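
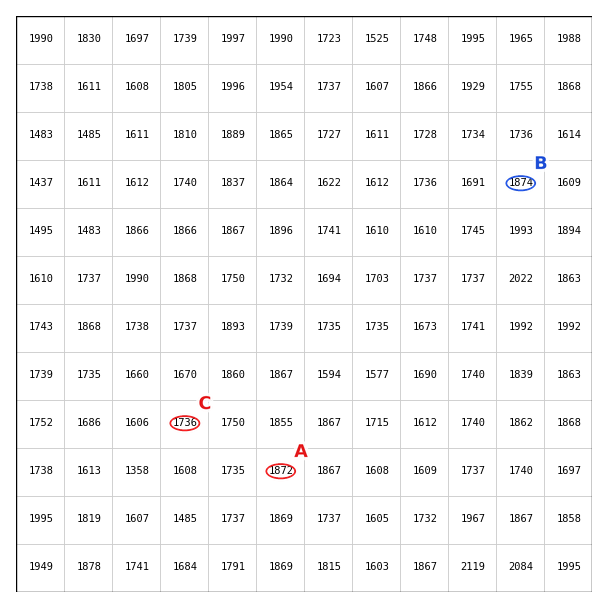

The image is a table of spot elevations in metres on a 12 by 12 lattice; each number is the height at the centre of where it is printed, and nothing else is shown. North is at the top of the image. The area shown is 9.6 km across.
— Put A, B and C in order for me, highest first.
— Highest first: B A C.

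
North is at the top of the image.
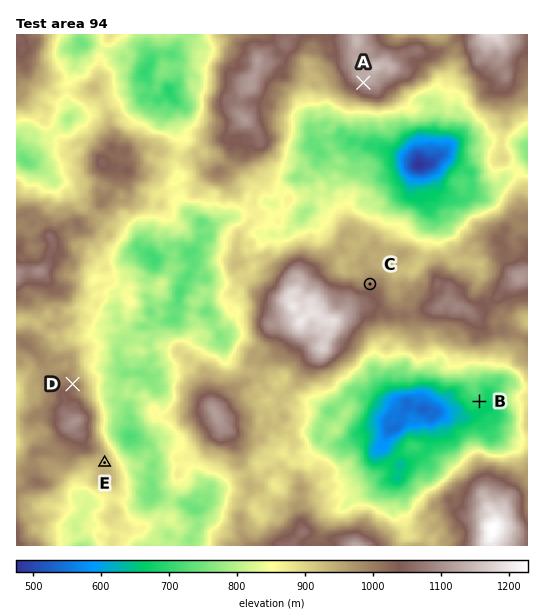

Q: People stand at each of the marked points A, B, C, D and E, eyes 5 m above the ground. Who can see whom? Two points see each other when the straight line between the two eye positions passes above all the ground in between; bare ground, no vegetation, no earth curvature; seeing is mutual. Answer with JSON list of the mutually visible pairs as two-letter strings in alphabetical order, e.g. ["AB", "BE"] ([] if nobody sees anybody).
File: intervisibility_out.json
["AC", "AD", "AE"]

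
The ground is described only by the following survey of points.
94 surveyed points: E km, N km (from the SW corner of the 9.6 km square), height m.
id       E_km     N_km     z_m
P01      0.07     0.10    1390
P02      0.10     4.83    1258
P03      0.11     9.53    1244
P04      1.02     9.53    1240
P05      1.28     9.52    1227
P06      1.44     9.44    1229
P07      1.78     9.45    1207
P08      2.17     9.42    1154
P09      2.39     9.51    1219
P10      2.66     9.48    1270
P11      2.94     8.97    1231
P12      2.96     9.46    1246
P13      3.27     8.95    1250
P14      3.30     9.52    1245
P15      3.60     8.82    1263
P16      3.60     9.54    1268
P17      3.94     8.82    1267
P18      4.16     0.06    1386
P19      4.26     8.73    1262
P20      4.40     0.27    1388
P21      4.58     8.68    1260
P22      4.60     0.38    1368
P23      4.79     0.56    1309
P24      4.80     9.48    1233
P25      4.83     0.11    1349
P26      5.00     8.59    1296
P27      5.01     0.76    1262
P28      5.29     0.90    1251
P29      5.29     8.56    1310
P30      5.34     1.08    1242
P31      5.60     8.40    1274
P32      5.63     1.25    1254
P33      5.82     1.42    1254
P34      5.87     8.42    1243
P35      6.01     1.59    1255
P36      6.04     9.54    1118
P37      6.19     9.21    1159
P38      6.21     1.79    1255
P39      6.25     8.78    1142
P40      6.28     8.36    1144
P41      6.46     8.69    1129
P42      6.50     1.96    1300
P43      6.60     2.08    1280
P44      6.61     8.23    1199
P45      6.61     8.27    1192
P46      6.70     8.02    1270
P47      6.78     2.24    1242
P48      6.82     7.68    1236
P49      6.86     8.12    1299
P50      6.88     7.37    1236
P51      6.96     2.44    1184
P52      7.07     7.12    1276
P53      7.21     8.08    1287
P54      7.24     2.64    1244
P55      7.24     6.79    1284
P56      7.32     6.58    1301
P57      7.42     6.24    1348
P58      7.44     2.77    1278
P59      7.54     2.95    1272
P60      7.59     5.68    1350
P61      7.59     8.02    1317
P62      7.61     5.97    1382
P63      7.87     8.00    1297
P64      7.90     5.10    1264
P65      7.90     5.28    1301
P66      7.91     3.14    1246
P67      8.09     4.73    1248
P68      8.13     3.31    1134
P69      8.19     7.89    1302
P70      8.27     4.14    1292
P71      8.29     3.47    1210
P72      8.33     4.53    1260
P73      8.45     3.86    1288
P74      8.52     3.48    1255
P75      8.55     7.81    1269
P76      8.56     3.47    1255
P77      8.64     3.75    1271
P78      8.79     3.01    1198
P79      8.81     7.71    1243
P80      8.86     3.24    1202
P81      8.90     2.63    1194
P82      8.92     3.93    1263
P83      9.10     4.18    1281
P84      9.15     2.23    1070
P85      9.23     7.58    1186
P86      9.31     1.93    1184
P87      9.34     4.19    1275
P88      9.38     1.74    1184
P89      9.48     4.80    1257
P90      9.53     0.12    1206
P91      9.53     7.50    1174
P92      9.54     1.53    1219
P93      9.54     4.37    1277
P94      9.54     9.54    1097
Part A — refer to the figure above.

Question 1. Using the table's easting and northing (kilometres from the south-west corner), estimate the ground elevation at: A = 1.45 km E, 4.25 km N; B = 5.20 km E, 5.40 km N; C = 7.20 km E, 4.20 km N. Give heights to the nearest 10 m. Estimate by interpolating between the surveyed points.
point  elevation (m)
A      1260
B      1310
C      1280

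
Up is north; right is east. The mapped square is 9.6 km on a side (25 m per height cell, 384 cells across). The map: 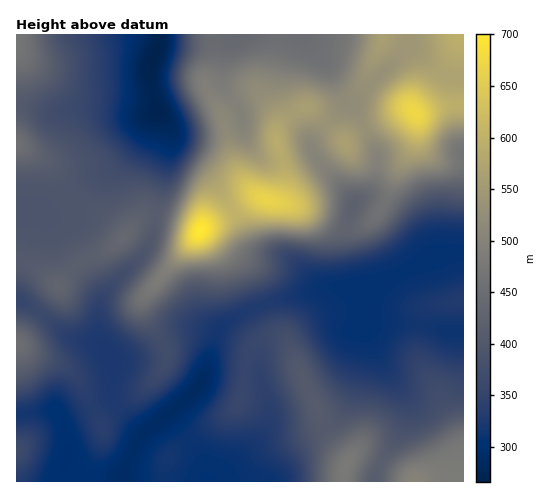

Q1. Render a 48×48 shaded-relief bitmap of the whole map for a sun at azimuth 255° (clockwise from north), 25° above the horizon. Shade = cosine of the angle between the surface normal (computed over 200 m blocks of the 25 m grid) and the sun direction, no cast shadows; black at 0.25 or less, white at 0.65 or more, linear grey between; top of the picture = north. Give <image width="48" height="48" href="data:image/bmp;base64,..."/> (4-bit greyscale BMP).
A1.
<image width="48" height="48" href="data:image/bmp;base64,Qk32BAAAAAAAAHYAAAAoAAAAMAAAADAAAAABAAQAAAAAAIAEAAATCwAAEwsAABAAAAAAAAAAAAAAABEREQAiIiIAMzMzAERERABVVVUAZmZmAHd3dwCIiIgAmZmZAKqqqgC7u7sAzMzMAN3d3QDu7u4A////AFVWZ3ZmZ3h3ZmZnd3d3ibzLhTR6uXVWZlVFZndmZniHZmZnd3d3ibzLljNpqXZmZlRFZnd2VniHZmZ3d3d4iau6l0NGiHZmZkQ0VniGVWeHdmZ3d3eImaqph1M0Z3d3d1REVomGVGd3d3d3d3eImZmIiGQzVneId1VEV4mGRFZ3d3eId3d4mpl3d3UzVmeIh2ZVZ4h2VVZmd3iIh2Z3mqh2ZmVEVWd4d2ZmeIh2ZmZWZ3iJh2ZnmqhlVWVUVWd3dmZWeIdmZ3ZVVniJl2VomphkRVVVVnh3ZmVWeIZmd4dlVWeJmGZompdURVVVZ4h2ZmVFeHZWd4h1RFaJqGZ5qYUzRVVWeIh2ZmVFZ2VWd4iHQ0V5qXZ5qXQzRVVmeIdmVmVEVVVWd4iXUzV5qXZ5mGMjRWZniIdlVVUzNEVmd4mYUzV4mXd5l1IjVmZniHZVVkMiNFZneJmXVEVomYd4hkI0VmZ3d3ZVZjISRWZniZmGVEVniId4dTNFZmZ3d2ZmZjIjZmZomqhlRFVmeId3ZTNGZmZ3d3ZmdzRGh2Vou6dURVZmd3d3ZERWZmZ3d3d3d1aJl0RpvKdDRWZ3Znd2ZVVmZmZ3d3d3d4mqhTRovLhTRGd3ZmZmZmZmZmZ3d3d3d5qpdTRXm7l0NGeHdmZmVWZmZmZ3d3d3d5mYZUVWeauWRGiIdmZVRVZmd3d3d2Zndoh3ZmZmZ5q5dmiHdmVDNFZ3d3d3ZmZmZndmZ3d2Znm8uYd2VVQyNWeHd2ZmZmZmZmZmd3d3ZVet/rdDI0MzV4mYd2ZmZmZmZmZmd3d4dlWd/9gxEkRFeZmHd2ZVVWZnd2Zmd3d4h1V8//kwAkVnmZdVZ3ZTNFZnd2Zmd3d4h2Vr//kxFGeImXQiRohjI0Z3d2Znd3d3d2Zp7+kxNomZh1IAFYl0I0V3iGZ3d3dnd3Zoz+lDWKqXZTAABHmGQ0VniHd3d2ZmZ3ZWrupliql1RCAAFHmYVEVniHd3dmZmZmZVneuHmpZEQxAANniZdUVnh3d3ZmZmZmVFjOyYmXRFVBATaIeJhlZ3dnd2ZVZmVVREe+2pl1NXYxE3mXV5l2d1VWZlVVZlVERFet3KhkWIYhNpqFRpqXZTNFVEVVVUQ0RVad7bhVepUSWap0NpupYxNEM0VVVEM0VVad/shWm4QTaahjR6u5UhNTM0VVVENEVmed/8dXq4Q0eIdUaby5URRjNFZlVEREVmi//7ZXqoVWd2ZWi8y5USVlRVZlVUREVnnf/ZZoqXZnZVVnnMynQiVlVVZmVUREVov/+3Z4mHd3VEVnm8uVMjVmZlVVVUREVp3/2GaIh2Z2VEZ3irqEIkVmZlVVVUREV67/p2eIdmZlRFeIeJl1M1ZmZVREVVREV679lmeHZVVVRGiZd3iGVWZmVERERUREV63slmZ3ZVVVVniqh3eHZ3d1UzNEREREVpzcp2Z3ZlVWZ3iql2d3eIh1QzNEREVEVYvtqGZnd2Zmd3iaqGZniZh0MiNFVFVVVXvuuGZnd3Zmd3iauXVniZhw=="/>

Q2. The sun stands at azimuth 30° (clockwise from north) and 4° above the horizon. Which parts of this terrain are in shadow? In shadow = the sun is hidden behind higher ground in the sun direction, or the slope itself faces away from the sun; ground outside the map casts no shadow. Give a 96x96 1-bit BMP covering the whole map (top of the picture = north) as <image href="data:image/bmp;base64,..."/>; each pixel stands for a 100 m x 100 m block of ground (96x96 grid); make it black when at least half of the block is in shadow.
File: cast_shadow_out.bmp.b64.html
<image width="96" height="96" href="data:image/bmp;base64,Qk2+BAAAAAAAAD4AAAAoAAAAYAAAAGAAAAABAAEAAAAAAIAEAAATCwAAEwsAAAIAAAAAAAAA////AAAAAAAAAAAAAAAAf+ABgAAAAAAAAAAA/+AAAAAAAAAAAAAA/8AAAAAAAAAAAAAA/4AAAAAAOAAAAAAA/4AAAAAAPAAAAAAAfwAAAAAAPgAAAAAAfwAAAAAAHgAAAAAAPgAAAAAAHwAAAAAAHAAAAAAAH4AAAAAAAAAAAAAAD4AAAAAAAAAAAAAAD8AAAAAAAAAAAAAAD+AAAAAA4AAAAAAAB/AGAAAA8AAAAAAAB/gPwAAB+AAAAACAA/wH8AAB+AAAAADAAf4H/AAB+AAAAADg8f8H/gAB+AAAAADh+f+D/wAB+AAAAADh8P+D/4AB8AAAAADj8P/B/8AB8AAAAADB8H/h/+AB4AAAAACB4H/h//AAwAAAAACAAH/x//AAAAAAAACAAH////gAAAAAAACAAH////gAAAAAAACAAH////wAAAAAAAAAAH////4AAAAAAAAAAH////4AAAAAAAAAAH////8AAAAAAAAAAH////+AAAAAAAAAAD/////AAAAAAAAB4D/////gAAAAAAAD8D/////wAAAAAAAH8D/////4AAAAAAAf8B/////8AwAAAAA/8B/////+D8AAAAB/4B//////n+AAAAD/4A////////gAAAD/wAA///////4AAAD/gAAf//////8AAAD+AAAf///////AAAD8AAAP///////wAADwAAAP///////4AABAABAP///////+AAAAABwP////////AAAAAA4P////////wAAAAA8H////////8AAAAAcH/////////AAAAAAH/////////wAAAAAD/////////8AAAAAD//////////AAAAAD/wf///////gAAAAB/AP///////wAAAAB+AP//8////4AAAAA8AP//4////8AAAAAcAP//w////8AAAAAIAP/+A////8AAAAAAAP/wA////8AAAAAAAP8AA////8AAAAAAAPwAA////8AAAAAAAPAAA////8AAAAAAAEAAB////8AAAAAAAAAAD////8AAAAA4AAAAD////8AAAAB8AAAAH/////AAAAD+AAAAH////3AAAAH/AAAAH///+DAAAAP/gAAAP///4CAAAAP/wAOAP8//wAAAAAP/4AOAP4//xgAAAAf/8AOAPw//x4AAAAf/8AeAPg//x8AAAAP/+AMAeA//x8AAAAP/+AAA4Af/x8AAAAP//AAB4Af/x8AAAAP/+AABwAf/g8AAAAP/+AAAgAf/A8AAAAP/+AAAAAP+AcAAAAP/8AAAAAP4AAAAAAP/8AAAAAHgAAAAAAH/4AAAAAAAAAAAAAH/4AAAAAAAAAAAAAH/wAAAAAAAAAAAAAD/gAAAAAAAAAAAAAD/gAAAAAAAAAAAAAD/AAAAAAAAAAAAAAB+AAAAAAAAAAAAAAB8AAAAAAAAAAAAAAB4AAAAAAAAAAAAAAB8AAAAAAAAAAAAAAA+AAAAAAAAAAAAAAA/AAAAAAAAAAAAAAA/gAAAAAAAAAAAAAA/gAAAAAgAAAAAAAAfgAAAABwAAA="/>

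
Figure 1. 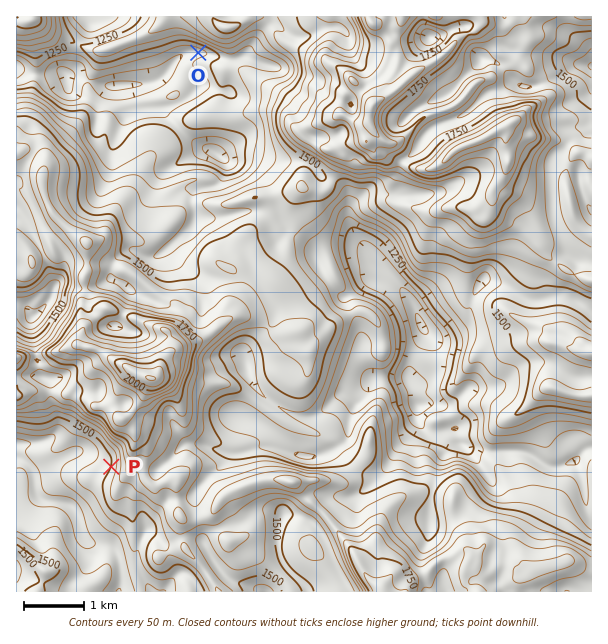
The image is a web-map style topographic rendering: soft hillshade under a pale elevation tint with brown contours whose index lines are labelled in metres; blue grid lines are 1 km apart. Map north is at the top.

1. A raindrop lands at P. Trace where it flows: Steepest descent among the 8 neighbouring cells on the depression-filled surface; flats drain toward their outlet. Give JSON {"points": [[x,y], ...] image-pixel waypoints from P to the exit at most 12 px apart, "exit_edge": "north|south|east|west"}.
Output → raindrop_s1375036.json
{"points": [[111, 467], [99, 461], [87, 453], [75, 452], [63, 458], [51, 467], [39, 471], [29, 465], [17, 458]], "exit_edge": "west"}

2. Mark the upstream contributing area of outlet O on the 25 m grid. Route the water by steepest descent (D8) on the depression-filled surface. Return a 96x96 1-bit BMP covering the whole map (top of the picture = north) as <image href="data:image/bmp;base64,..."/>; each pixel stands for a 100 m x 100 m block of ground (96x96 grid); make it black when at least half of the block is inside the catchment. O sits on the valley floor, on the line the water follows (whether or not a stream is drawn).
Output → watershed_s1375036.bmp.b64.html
<image width="96" height="96" href="data:image/bmp;base64,Qk2+BAAAAAAAAD4AAAAoAAAAYAAAAGAAAAABAAEAAAAAAIAEAAATCwAAEwsAAAIAAAAAAAAA////AAAAAAAAAAAAAAAAAAAAAAAAAAAAAAAAAAAAAAAAAAAAAAAAAAAAAAAAAAAAAAAAAAAAAAAAAAAAAAAAAAAAAAAAAAAAAAAAAAAAAAAAAAAAAAAAAAAAAAAAAAAAAAAAAAAAAAAAAAAAAAAAAAAAAAAAAAAAAAAAAAAAAAAAAAAAAAAAAAAAAAAAAAAAAAAAAAAAAAAAAAAAAAAAAAAAAAAAAAAAAAAAAAAAAAAAAAAAAAAAAAAAAAAAAAAAAAAAAAAAAAAAAAAAAAAAAAAAAAAAAAAAAAAAAAAAAAAAAAAAAAAAAAAAAAAAAAAAAAAAAAAAAAAAAAAAAAAAAAAAAAAAAAAAAAAAAAAAAAAAAAAAAAAAAAAAAAAAAAAAAAAAAAAAAAAAAAAAAAAAAAAAAAAAAAAAAAAAAAAAAAAAAAAAAAAAAAAAAAAAAAAAAAAAAAAAAAAAAAAAAAAAAAAAAAAAAAAAAAAAAAAAAAAAAAAAAAAAAAAAAAAAAAAAAAAAAAAAAAAAAAAAAAAAAAAAAAAAAAAAAAAAAAAAAAAAAAAAAAAAAAAAAAAAAAAAAAAAAAAAAAAAAAAAAAAAAAAAAAAAAAAAAAAAAAAAAAAAAAAAAAAAAAAAAAAAAAAAAAAAAAAAAAAAAAAAAAAAAAAAAAAAAAAAAAAAAAAAAAAAAAAAAAAAAAAAAAAAAAAAAAAAAAAAAAAAAAAAAAAAAAAAAAAAAAAAAAAAAAAAAAAAAAAAAAAAAAAAAAAAAAAAAAAAAAAAAAAAAAAAAAAAAAAAAAAAAAAAAAAAAAAAAAAAAAAAAAAAAAAAAAAAAAAAAAAAAAAAAAAAAAAAAAAAAAAAAAAAAAAAAAAAAAAAAAAAAAAAAAAAAAAAAAAAAAAAAAAAAAAAAAAAAAAAAAAAAAAAAAAAAAAAAAAAAAAAAAAAAAAAAAAAAAAAAAAAAAAAAAAAAAAAAAAAAAAAAAAAAAAAAAAAAAAAAAAAAAAAAAAAAAAAAAAAAAAAAAAAAAAAAAAAAAAAAAAAAAAAAAAAAAAAAAAAAAAAAAAAAAAAAAAAAAAAAAAAAAAAAAAAAAAAAAAAAAAAAAAAAAAAAAAAAAAAAAAAAAAAAAAAAAAAAAAAAAAAAAAAAAAAAAAAAAAAAAAAAAAAAAAAAAAAAAAAAAAAAAAAAAAAAAAAAAAAAAAAAAAAAAAAAAAAAAAAAAAAAAAAAAAAAAAAAAAAAAAAAAAAAAAAAAAAAAAAAAAAAAAAAAAAAADg4AAAAAAAAAAAAAH/4AAAAAAAAAAAAAP/4AAAAAAAAAAAAAf/8AAAAAAAAAAAAA///AAAAAAAAAAAAB///gAAAAAAAAAAAH///gAAAAAAAAAAAf///gAAAAAAAAAAA////gAAAAAAAAAAf////wAAAAAAAAAB/////wAAAAAAAAAB/////gAAAAAAAAAB/////gAAAAAAAAAA/////AAAAAAAAAAAf////AAAAAAAAAAAP///+AAAAAAAAAAAB///8AAAAAAAAAAAA///4AAAAAA="/>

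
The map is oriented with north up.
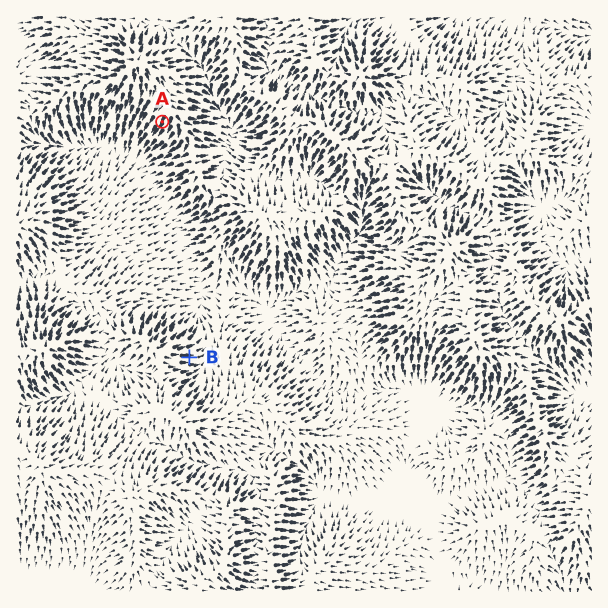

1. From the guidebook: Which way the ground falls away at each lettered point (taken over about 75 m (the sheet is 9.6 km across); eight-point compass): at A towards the SW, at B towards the E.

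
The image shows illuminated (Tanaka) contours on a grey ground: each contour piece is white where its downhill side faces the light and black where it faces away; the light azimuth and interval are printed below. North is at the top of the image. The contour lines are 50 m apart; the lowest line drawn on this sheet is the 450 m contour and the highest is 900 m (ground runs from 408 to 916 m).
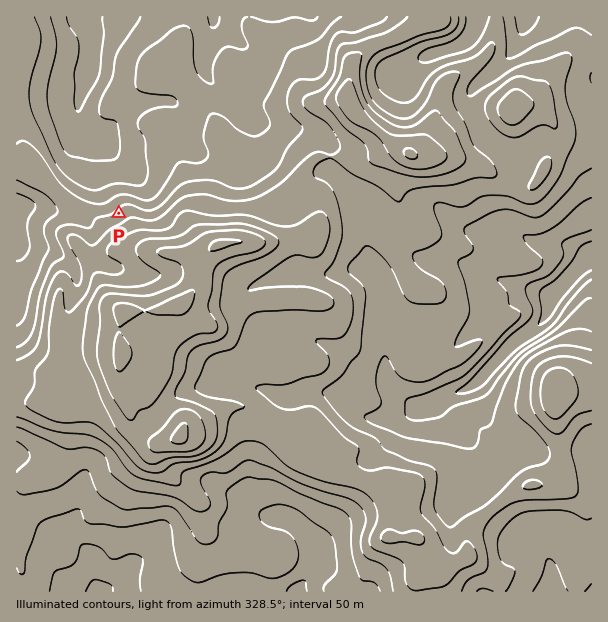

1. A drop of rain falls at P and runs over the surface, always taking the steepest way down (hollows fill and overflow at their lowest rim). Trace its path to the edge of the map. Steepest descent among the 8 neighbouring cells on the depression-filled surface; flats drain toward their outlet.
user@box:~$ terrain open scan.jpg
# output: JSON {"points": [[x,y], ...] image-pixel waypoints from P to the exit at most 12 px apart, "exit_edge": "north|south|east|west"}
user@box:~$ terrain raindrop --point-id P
{"points": [[119, 213], [107, 201], [101, 189], [101, 177], [101, 165], [101, 153], [98, 141], [86, 129], [78, 117], [78, 105], [83, 93], [87, 81], [89, 69], [90, 57], [92, 45], [90, 33], [84, 21], [84, 17]], "exit_edge": "north"}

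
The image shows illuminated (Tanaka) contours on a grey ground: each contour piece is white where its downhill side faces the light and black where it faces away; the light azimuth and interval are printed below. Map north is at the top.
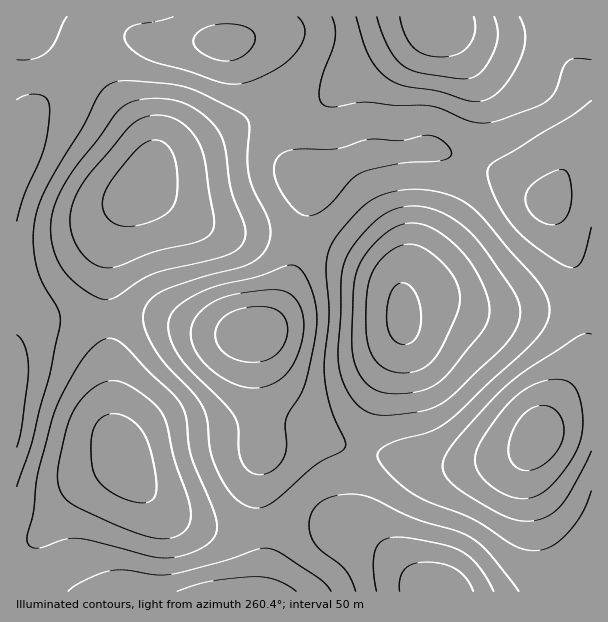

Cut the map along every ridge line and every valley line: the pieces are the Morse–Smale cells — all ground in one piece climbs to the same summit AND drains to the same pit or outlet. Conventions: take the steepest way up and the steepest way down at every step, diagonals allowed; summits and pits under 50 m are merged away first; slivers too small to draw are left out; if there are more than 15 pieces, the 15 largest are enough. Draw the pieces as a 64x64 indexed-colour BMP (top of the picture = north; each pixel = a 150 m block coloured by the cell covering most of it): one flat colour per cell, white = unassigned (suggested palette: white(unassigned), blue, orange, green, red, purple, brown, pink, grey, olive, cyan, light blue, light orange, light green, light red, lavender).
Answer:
<image width="64" height="64" href="data:image/bmp;base64,Qk12CAAAAAAAAHYAAAAoAAAAQAAAAEAAAAABAAQAAAAAAAAIAAATCwAAEwsAABAAAAAAAAAA////ALR3HwAOf/8ALKAsACgn1gC9Z5QAS1aMAMJ34wB/f38AIr28AM++FwDox64AeLv/AIrfmACWmP8A1bDFAAAIiIiIiIiIiIiIiIiP////////////MzMzMzMzAAAACIiIiIiIiIiIiIiIiI///////////zMzMzMzMzMzAAAIiIiIiIiIiIiIiIiIiP/////////zMzMzMzMzMzMzAAiIiIiIiIiIiIiIiIiI/////////zMzMzMzMzMzMzMzAIiIiIiIiIiIiIiIiIj////////zMzMzMzMzMzMzMzOgiIiIiIiIiIiIiIiIiP///////zMzMzMzMzMzMzMzM6qoiIiIiIiIiIiIiIiI///////jMzMzMzMzMzMzMzMzqqqIiIiIiIiIiFVVVV7u7u7u7jMzMzMzMzMzMzMzMzOqqoiIiIiIiIVVVVVVXu7u7u7uMzMzMzMzMzMzMzMzM6qqqIiIiIiIVVVVVVVe7u7u7u4zMzMzMzMzMzMzMzMzqqqqiIiIiIVVVVVVVV7u7u7u7jMzMzMzMzMzMzMzMzOqqqqoiIiIVVVVVVVVXu7u7u7uMzMzMzMzMzMzMzMzM6qqqqqIiIVVVVVVVVVe7u7u7u4zMzMzMzMzMzMzMzMzqqqqqqqIhVVVVVVVVV7u7u7u7jMzMzMzMzMzMzMzMzOqqqqqqqpVVVVVVVVVXu7u7u7uMzMzRERERDMzMzMzM6qqqqqqqlVVVVVVVVVe7u7u7u40REREREREREQzMzMzqqqqqqqqVVVVVVVVVVXu7u7ud3REREREREREREMzMzOqqqqqqqVVVVVVVVVVV3fud3d3dERERERERERERDMzM6qqqqqqpVVVVVVVVVVXd3d3d3d0REREREREREREQzMzqqqqqqqlVVVVVVVVVVd3d3d3d3dEREREREREREREMzOqqqqqqqVVVVVVVVVVV3d3d3d3d0REREREREREREREQ6qqqqqqpVVVVVVVVVVXd3d3d3d3REREREREREREREREqqqqqqqlVVVVVVVVVVd3d3d3d3dERERERERERERERESqqqqqqqVVVVVVVVVVV3d3d3d3d3RERERERERERERERKqqqqqqpVVVVVVVVVVXd3d3d3d3dEREREREREREREREqqqqqqpVVVVVVVVVVVd3d3d3d3d3RERERERERERERESqqqqqqlVVVVVVVVVVV3d3d3d3d3dERERERERERERERKqqqqqqVVVVVVVVVVVXd3d3d3d3d3REREREREREREREqqqqqqpVVVVVVVVVVVd3d3d3d3d3dERERERERERERERqqqqqqlVVVVVVmZmZmXd3d3d3d3d0RERERERERERERGZmZmZmVVVZmZmZmZmZd3d3d3d3d3REREREREREREREZmZmZmaZmZmZmZmZmZmXd3d3d3d3cURERBERERRERERmZmZmZpmZmZmZmZmZmZl3d3d3d3dxERERERERERERFGZmZmZmmZmZmZmZmZmZmXd3d3d3d3ERERERERERERERZmZmZmaZmZmZmZmZmZmZd3d3d3d3ERERERERERERERFmZmZmZpmZmZmZmZmZmZmXd3d3dxEREREREREREREREWZmZmZmmZmZmZmZmZmZmZd3d3cRERERERERERERERERZmZmZmaZmZmZmZmZmZmZl3d3ERERERERERERERERERFmZmZmZpmZmZmZmZmZmZmXdxEREREREREREREREREREWZmZmZmaZmZmZmZmZmZnMwRERERERERERERERERERERZmZmZmZpmZmZmZnMzMzMzBERERERERERERERERERERFmZmZmZmmZmZmczMzMzMzMEREREREREREREREREREREWZmZmZmZpmZmczMzMzMzMwRERERERERERERERERERERZmZmZmZmaZnMzMzMzMzMzBERERERERERERERERERERFmZmZmZmZpnMzMzMzMzMzMEREREREREREREREREiIREWZmZmZmZmbMzMzMzMzMzMzBEREREREREREREREiIhERZmZmZmZmZmzMzMzMzMzMzCIRERERERERERERIiIiIRFmZmZmZmZma8zMzMzMzMzCIiIRERERERERESIiIiIhEWZmZmZmZmZru8zMzMzMzCIiIiIhERERERIiIiIiIiIhZmZmZmZmZmu7u8zMzMzMIiIiIiIiIiIiIiIiIiIiIiJmZmZmZmZmu7u7u8zMzMwiIiIiIiIiIiIiIiIiIiIiIgZmZmZmZma7u7u7u8zMzCIiIiIiIiIiIiIiIiIiIiIiBmZmZmZma7u7u7u7u8zMIiIiIiIiIiIiIiIiIiIiIiIAZmZmZma7u7u7u7u7u7siIiIiIiIiIiIiIiIiIiIiIgAGZmZma7u7u7u7u7u7vd3dIiIiIiIiIiIiIiIiIiIiAABmZmZru7u7u7u7u7u93d3SIiIiIiIiIiIiIiIiIiIAAAZmZru7u7u7u7u7u73d3d0iIiIiIiIiIiIiIiIiIgAAAGZru7u7u7u7u7u73d3d3dIiIiIiIiIiIiIiIiIiAAAABru7u7u7u7u7u7vd3d3d3dIiIiIiIiIiIiIiIiIAAAAAu7u7u7u7u7u7vd3d3d3d3SIiIiIiIiIiIiIiIgAAAAALu7u7u7u7u7vd3d3d3d3d3SIiIiIiIiIiIiIiAAAAAAAAsAAAAAAA3d3d3d3d3d3d3SIiIiIiIiIiIiIAAAAAAAAAAAAAAADd3d3d3d3d3d3d0iIiAAAAAiIiIgAAAAAAAAAAAAAAAN3d3d3d3d3d3d3d0AAAAAAAAAAA"/>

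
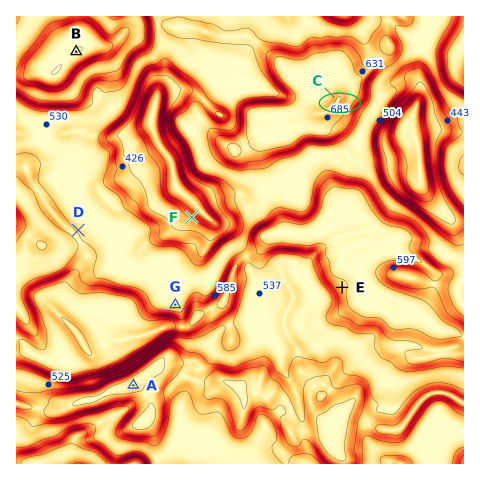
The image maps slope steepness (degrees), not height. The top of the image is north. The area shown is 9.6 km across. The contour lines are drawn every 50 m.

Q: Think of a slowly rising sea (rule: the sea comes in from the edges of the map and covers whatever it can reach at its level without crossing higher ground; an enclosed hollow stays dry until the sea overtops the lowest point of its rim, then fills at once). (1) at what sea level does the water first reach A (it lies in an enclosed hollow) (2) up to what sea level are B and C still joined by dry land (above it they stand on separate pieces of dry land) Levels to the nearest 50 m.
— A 450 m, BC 550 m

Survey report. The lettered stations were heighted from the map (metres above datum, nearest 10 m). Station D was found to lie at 540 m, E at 640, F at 340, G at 530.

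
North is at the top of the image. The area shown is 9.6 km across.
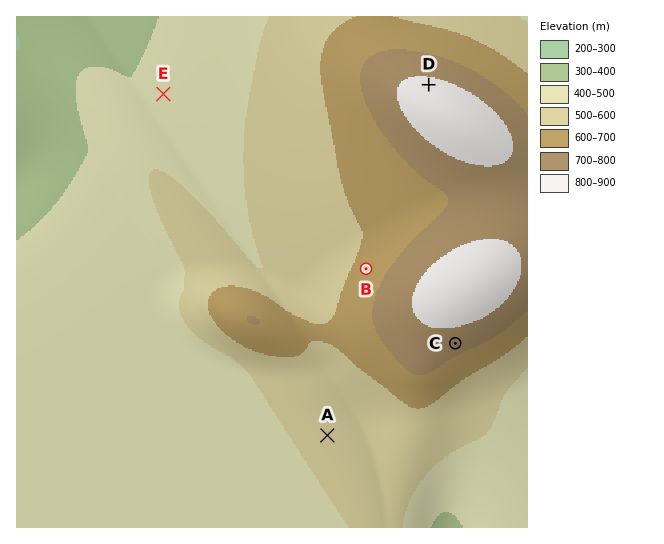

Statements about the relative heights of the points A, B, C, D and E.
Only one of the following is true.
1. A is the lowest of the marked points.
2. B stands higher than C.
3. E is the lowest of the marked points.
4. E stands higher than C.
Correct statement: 3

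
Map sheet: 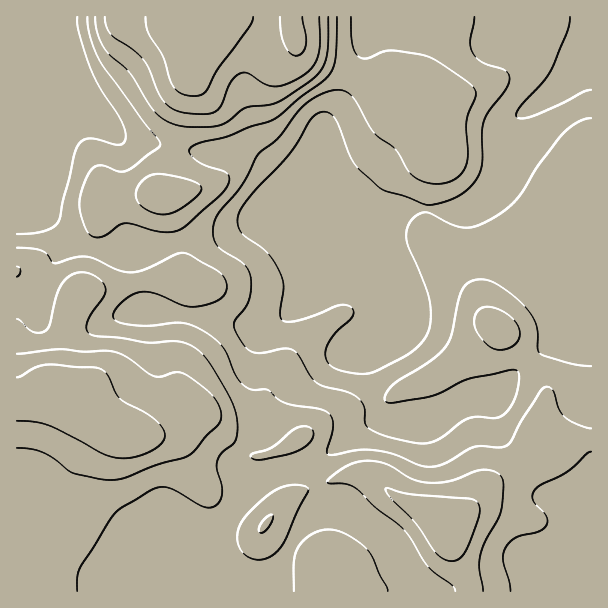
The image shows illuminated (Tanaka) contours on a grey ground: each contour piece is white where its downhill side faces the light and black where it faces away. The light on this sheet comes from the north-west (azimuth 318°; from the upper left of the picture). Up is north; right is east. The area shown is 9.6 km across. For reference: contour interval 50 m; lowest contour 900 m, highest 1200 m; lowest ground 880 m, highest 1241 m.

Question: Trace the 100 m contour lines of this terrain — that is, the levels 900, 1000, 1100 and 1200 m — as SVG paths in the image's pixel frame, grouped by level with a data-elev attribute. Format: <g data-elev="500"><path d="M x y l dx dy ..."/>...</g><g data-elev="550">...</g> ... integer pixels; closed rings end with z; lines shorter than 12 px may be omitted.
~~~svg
<g data-elev="900"><path d="M591 90l-7 2-23 12-28 12-12 2-5-2 4-9 22-24 9-12 16-39 3-15"/></g><g data-elev="1000"><path d="M591 366l-21-3-29-9-3-4 0-17-2-9-4-9-9-10-14-13-17-10-10-3-11 2-6 4-4 8-9 41-6 13-15 14-38 23-7 9-1 8 2 1 6 1 36-6 12-5 27-13 45-9 5 1 1 4-3 20-6 12-9 9-7 2-15-1-9 1-9 4-23 17-9 4-9 0-32-6-20-9-3-6-1-15-5-8-11-7-24-5-7-4-7-8-11-19-6-6-9-1-20 4-9 0-7-4-6-7-6-10-2-8 1-4 10-12 4-8 2-12 0-12-3-6-4-6-21-13-6-6-4-11 1-12 5-10 23-27 16-30 20-17 19-25 11-11 12-7 12-4 9-1 7 3 8 8 18 31 21 17 15 24 12 8 13 3 14-2 10-6 7-11 2-12-2-30 3-10 7-17 0-4-3-5-33-24-17-8-33-5-7 2-15 6-8 0-4-5-3-7-2-29"/><path d="M77 17l2 15 11 34 10 21 22 35 3 10 0 8-2 3-4 2-26-6-6 0-6 2-6 12-15 64-3 6-6 5-9 4-25 2"/></g><g data-elev="1100"><path d="M77 591l0-15 3-9 31-49 11-11 30-17 10-3 12 3 30 17 8 0 6-3 3-6 1-7-5-21 0-8 4-9 12-9 3-4 2-12-2-14-6-16-18-32-9-12-11-8-15-5-30 2-27-5-24-2-7-3-3-4 2-8 4-9 11-15 3-7-4-8-10-8-8-2-7 1-6 2-7 6-7 12-7 31-5 7-6 2-6-1-16-13"/><path d="M388 591l-16-34-6-9-20-14-8-3-9-2-9 2-8 3-8 6-6 8-4 13 0 30"/><path d="M483 591l-4-22 1-14 6-15 13-22 3-12 1-23-1-6-4-3-7-4-9 0-33 11-23 2-15-4-25-15-20-3-18 4-20 15 0 3 17 1 9 3 23 22 22 16 11 12 18 29 24 19 3 6"/><path d="M258 560l12-3 11-11 18-38 9-16 0-4-14-3-16 4-17 12-18 18-5 12 0 14 8 10z"/><path d="M254 459l11 0 22-4 12-5 12-9 2-6 0-4-3-3-4-2-10 2-24 19-21 8 0 3z"/><path d="M17 277l3-3 1-4-2-3-2-1"/><path d="M155 213l12 1 13-5 18-14 3-4 0-5-10-6-23-5-12-1-9 3-9 9-2 11 5 9z"/><path d="M95 17l2 16 7 14 6 8 19 17 26 40 8 7 10 5 10 2 14 1 22-2 8-3 19-15 30-4 38-25 8-9 4-12 2-15 0-25"/></g><g data-elev="1200"><path d="M17 421l18 1 13 3 54 28 17 5 15-1 15-5 12-8 4-7-2-8-8-10-36-21-11-23-7-6-8-2-46-2-12 3-14 8-4 1"/><path d="M145 17l3 15 15 24 10 30 8 7 13 3 7-1 6-5 12-22 31-42 3-9"/><path d="M280 17l1 15 3 11 6 10 6 3 6-3 4-9-4-27"/></g>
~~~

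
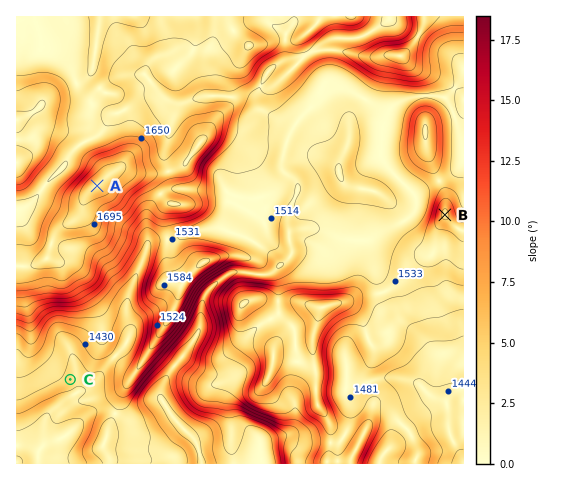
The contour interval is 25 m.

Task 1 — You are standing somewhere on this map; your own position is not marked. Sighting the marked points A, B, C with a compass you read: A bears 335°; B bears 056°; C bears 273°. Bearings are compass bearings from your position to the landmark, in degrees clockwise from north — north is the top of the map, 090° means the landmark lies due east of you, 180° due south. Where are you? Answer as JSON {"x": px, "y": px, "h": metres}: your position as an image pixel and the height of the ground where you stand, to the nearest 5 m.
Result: {"x": 191, "y": 386, "h": 1435}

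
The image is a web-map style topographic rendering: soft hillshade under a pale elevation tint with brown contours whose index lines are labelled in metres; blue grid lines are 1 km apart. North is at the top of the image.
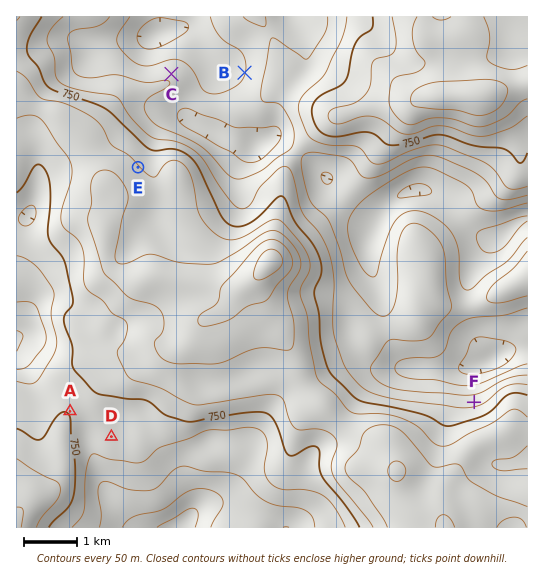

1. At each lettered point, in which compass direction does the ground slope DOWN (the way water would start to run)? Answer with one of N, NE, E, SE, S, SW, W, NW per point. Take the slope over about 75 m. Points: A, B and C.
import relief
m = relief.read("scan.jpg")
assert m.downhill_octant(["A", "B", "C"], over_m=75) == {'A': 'NE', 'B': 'W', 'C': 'N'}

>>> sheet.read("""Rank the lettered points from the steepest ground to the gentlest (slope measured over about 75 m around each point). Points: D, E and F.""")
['F', 'E', 'D']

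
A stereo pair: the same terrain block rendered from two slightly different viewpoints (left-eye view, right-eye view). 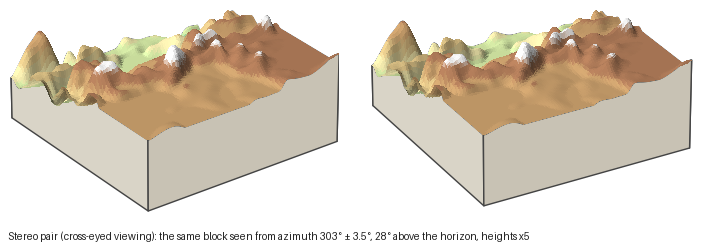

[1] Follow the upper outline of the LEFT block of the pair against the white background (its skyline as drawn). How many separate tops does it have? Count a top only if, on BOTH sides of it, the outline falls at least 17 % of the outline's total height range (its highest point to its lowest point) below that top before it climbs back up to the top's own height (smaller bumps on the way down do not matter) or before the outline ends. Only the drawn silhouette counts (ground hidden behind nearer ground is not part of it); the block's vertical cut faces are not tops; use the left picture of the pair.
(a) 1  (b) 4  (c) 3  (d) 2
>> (d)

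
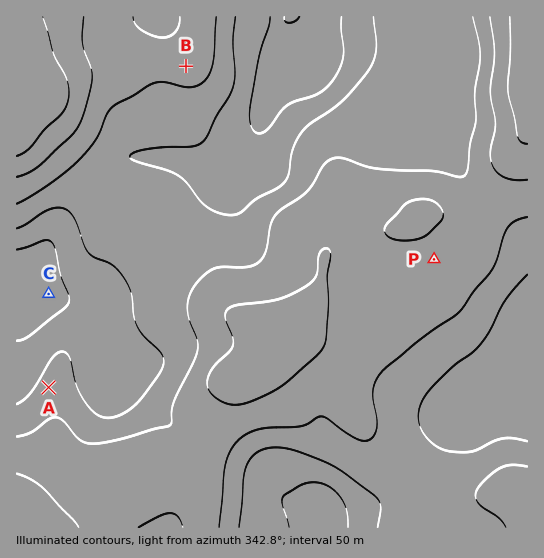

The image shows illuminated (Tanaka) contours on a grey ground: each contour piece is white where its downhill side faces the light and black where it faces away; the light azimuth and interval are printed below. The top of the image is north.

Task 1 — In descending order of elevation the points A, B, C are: B A C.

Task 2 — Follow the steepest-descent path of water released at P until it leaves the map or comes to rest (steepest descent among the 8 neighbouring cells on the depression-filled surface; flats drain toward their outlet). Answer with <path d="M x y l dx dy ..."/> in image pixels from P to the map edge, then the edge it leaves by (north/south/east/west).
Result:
<path d="M434 259l68 68 25 0"/>
exit: east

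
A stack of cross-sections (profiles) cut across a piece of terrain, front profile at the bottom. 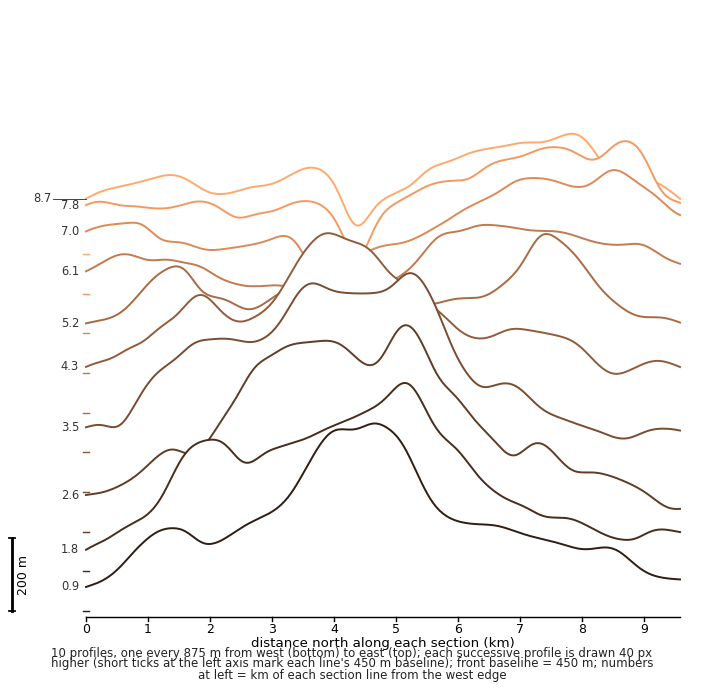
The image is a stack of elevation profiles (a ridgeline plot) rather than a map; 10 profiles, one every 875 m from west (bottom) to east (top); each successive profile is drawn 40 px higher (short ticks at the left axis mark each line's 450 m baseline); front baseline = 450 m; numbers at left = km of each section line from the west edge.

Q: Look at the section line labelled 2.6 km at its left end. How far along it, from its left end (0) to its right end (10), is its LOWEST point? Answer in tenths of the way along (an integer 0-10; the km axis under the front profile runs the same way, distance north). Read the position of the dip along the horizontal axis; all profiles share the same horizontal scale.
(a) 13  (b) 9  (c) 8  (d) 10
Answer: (d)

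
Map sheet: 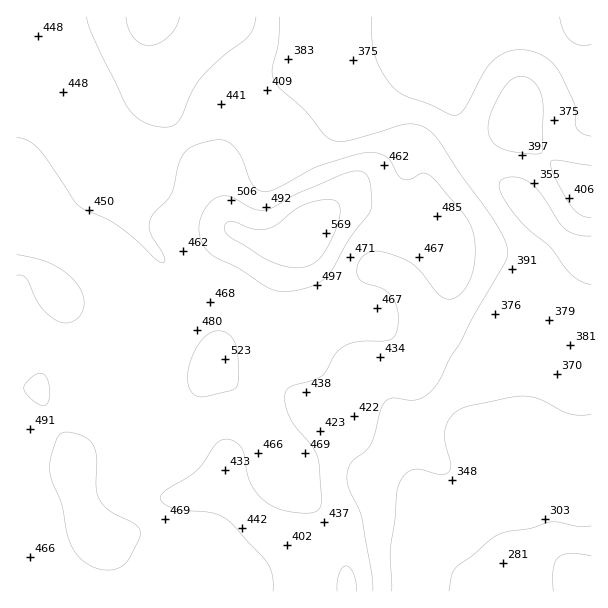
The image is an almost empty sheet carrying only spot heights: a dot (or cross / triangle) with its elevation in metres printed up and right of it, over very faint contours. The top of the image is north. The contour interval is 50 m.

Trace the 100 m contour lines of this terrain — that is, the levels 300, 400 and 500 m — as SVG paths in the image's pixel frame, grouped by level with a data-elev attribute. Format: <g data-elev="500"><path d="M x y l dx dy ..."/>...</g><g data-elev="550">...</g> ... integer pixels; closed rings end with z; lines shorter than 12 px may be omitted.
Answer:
<g data-elev="300"><path d="M449 591l3-16 4-8 42-32 11-4 22-3 20-6 7 0 21 5 12-1"/><path d="M591 556l-21-3-7 2-5 3-3 4-2 7 0 22"/></g><g data-elev="400"><path d="M373 591l-1-18-10-55-15-35 0-9 2-7 4-6 12-9 6-8 10-34 5-9 7-3 17 2 9-1 9-5 8-8 38-71 31-52 3-8-1-6-4-13-12-20-30-42-23-34-12-12-10-4-12 0-47 14-15 3-10-1-8-5-18-23-26-23-7-11-1-9 6-25 2-27"/><path d="M591 165l-36-5-3 1-2 3 6 16 16 27 9 8 10 2"/><path d="M524 153l13 1 5-2 1-45-2-12-5-11-7-6-8-2-10 4-9 10-11 23-3 16 2 9 7 8 10 4z"/></g><g data-elev="500"><path d="M98 569l15 1 12-6 4-6 10-18 1-9-6-7-25-14-9-10-4-14 0-31-4-12-5-5-7-3-9-3-8 0-6 6-5 15-2 14 1 10 11 27 5 29 5 15 11 13z"/><path d="M41 405l4 0 3-3 2-10-3-14-3-4-3-1-5 1-6 4-5 6-1 5 6 9z"/><path d="M197 396l9 1 24-6 5-2 2-3 1-15-1-23-4-9-8-7-9-1-9 4-7 7-7 12-5 15 0 12 3 10z"/><path d="M279 291l14 0 18-4 12-7 8-8 19-34 21-28 1-9-2-16-2-8-3-4-9-2-13 3-46 20-24 13-7 3-12-1-20-11-9-2-10 3-9 8-5 11-2 12 2 11 6 10 8 6 24 11 27 18z"/><path d="M17 275l4 0 5 3 13 27 7 7 8 7 8 4 7 0 8-4 4-5 3-9-1-9-5-10-8-10-10-7-12-7-31-8"/><path d="M126 17l3 12 5 9 7 6 8 2 10-3 9-6 8-10 3-10"/></g>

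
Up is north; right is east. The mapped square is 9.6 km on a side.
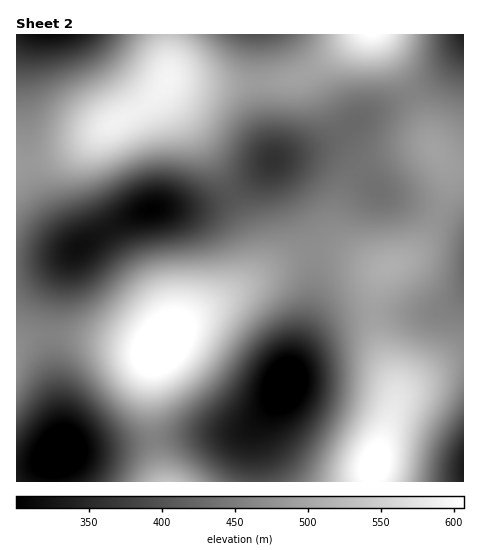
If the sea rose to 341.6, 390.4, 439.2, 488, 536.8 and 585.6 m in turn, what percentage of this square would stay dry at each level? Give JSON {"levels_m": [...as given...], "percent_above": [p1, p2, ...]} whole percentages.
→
{"levels_m": [341.6, 390.4, 439.2, 488, 536.8, 585.6], "percent_above": [91, 80, 63, 33, 16, 5]}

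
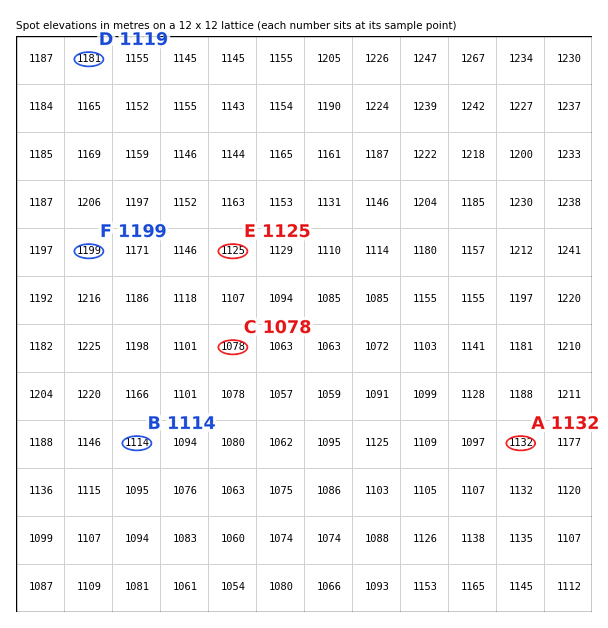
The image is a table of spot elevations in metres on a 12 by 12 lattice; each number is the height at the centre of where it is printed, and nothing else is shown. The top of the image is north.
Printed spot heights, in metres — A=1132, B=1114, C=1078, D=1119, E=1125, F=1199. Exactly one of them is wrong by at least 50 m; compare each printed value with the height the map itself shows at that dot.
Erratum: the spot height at D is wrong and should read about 1181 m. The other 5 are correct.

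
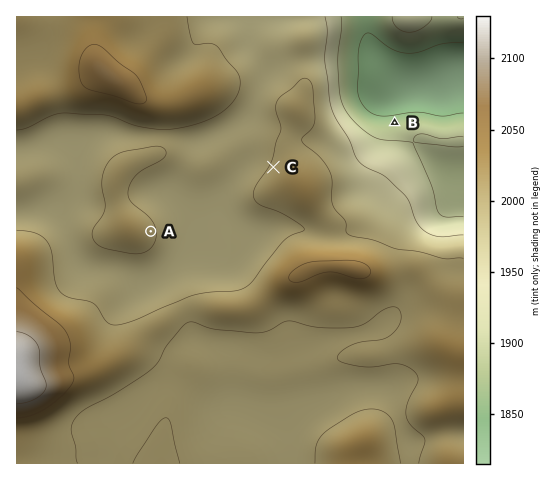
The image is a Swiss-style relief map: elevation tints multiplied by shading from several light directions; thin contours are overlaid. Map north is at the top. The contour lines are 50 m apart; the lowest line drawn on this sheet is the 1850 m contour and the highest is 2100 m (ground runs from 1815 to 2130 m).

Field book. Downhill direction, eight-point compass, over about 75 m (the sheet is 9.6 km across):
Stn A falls E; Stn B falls N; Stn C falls NW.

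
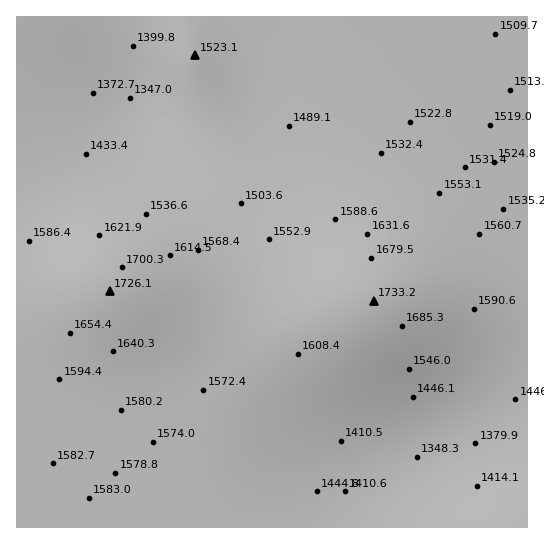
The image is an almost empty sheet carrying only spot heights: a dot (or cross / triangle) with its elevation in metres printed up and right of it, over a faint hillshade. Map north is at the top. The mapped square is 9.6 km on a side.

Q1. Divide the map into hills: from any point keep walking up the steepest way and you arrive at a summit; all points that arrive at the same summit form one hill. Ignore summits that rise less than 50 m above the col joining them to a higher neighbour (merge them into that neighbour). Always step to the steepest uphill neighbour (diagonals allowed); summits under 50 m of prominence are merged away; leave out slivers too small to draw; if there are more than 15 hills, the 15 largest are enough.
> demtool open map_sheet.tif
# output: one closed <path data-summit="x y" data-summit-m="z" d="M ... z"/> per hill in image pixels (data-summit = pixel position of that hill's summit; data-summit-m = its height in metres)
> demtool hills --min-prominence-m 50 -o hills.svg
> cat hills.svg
<path data-summit="374 301" data-summit-m="1733" d="M527 16l-511 1 1 59 24 0 38 4 26 5 18 8 35 38 45 33 17 19 12 28 5 30 0 57-6 48-6 21 0 12 8 15 25 23 31 20 41 18 35 6-19 0-29-4-114-28-12 0-45 10-55-2-25-5-27-9-14-8-8-2 0 115 381 0 3-54 4-11 6-6 74-22 43-5z"/><path data-summit="110 291" data-summit-m="1726" d="M41 76l-25 1 0 336 50 19 25 5 55 2 45-10 12 0 114 28 29 4 19 0-35-6-41-18-38-25-22-23-4-10 0-12 6-21 6-48 0-57-9-42-16-26-17-16-37-26-35-38-29-10z"/><path data-summit="527 527" data-summit-m="1528" d="M527 431l-42 4-74 22-6 6-4 11-2 53 128 1z"/>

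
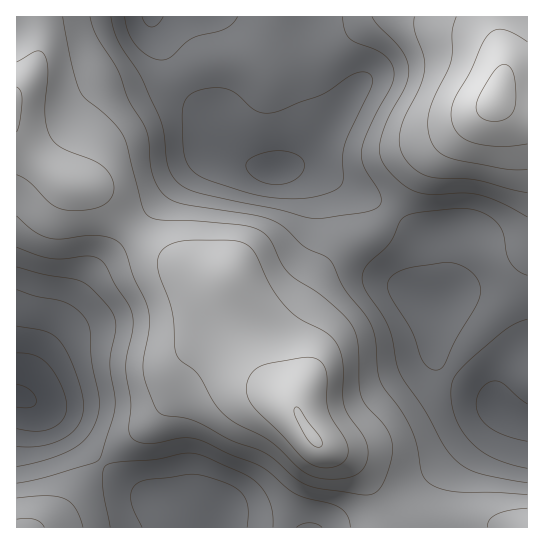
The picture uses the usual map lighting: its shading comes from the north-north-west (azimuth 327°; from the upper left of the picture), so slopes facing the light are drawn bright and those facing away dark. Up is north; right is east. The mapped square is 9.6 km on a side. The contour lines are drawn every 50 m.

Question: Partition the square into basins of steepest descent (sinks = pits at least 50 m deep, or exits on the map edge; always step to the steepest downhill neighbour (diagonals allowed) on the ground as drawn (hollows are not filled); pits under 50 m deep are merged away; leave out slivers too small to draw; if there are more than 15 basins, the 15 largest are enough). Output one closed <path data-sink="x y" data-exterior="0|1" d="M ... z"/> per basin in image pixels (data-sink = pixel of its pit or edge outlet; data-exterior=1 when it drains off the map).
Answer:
<path data-sink="277 170" data-exterior="0" d="M495 16l-218 0-2 23-12 18-32 0-22 3-16 7-30 17-30 12-23 12-13 17-17 49-7 9 21 6 44 47 23 17 36 18 29 6 3 28 14 41 18 29 32 28-2-6-15-18-7-14-1-16 5-18 22-21 24-39 19-20 9-7 22-9 12-10 50-71 65-53 8-28 0-15z"/><path data-sink="501 409" data-exterior="0" d="M497 99l-8 9-58 46-50 71-12 10-26 12-20 19-28 44-22 21-4 11-1 16 3 11 8 14 14 18 8 20 20 24 26 15 16 14 13 20 15 34 137-1 0-420-17-2z"/><path data-sink="17 397" data-exterior="1" d="M17 140l-1 387 23 1 16-11 17-16 17-24 26-28 31-22 14-14 32-51 6-6 21-8 12 0 7 3 19 20 0-2-14-23-7-16-7-25-3-28-29-6-36-18-23-17-44-47-32-10-21-16z"/><path data-sink="217 527" data-exterior="1" d="M231 348l-12 0-21 8-6 6-32 51-14 14-31 22-26 28-17 24-17 16-15 10 243 1 5-18 28-53 3-11-18-25-6-16-25-20-32-34z"/><path data-sink="151 17" data-exterior="1" d="M275 16l-236 0 2 25-2 16-7 14-16 20 0 48 38 34 16 10 4 0 6-9 17-49 13-17 23-12 30-12 30-17 16-7 22-3 32 0 12-18z"/>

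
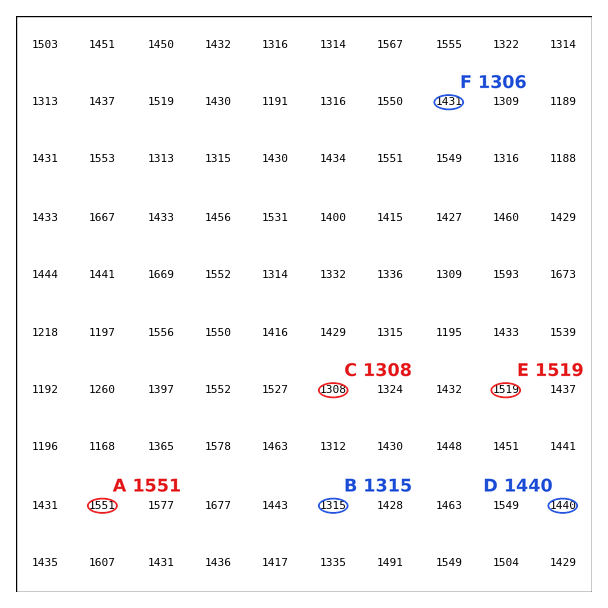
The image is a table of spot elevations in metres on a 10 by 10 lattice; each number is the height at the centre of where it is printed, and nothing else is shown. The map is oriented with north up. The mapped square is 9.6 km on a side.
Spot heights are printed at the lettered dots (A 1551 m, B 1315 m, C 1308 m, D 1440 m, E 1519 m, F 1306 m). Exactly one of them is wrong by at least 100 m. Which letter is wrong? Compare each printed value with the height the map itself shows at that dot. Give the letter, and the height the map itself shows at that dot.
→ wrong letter F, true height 1431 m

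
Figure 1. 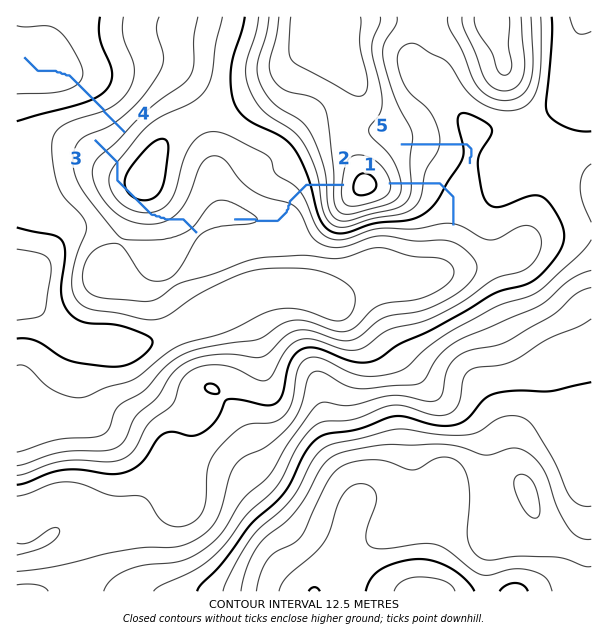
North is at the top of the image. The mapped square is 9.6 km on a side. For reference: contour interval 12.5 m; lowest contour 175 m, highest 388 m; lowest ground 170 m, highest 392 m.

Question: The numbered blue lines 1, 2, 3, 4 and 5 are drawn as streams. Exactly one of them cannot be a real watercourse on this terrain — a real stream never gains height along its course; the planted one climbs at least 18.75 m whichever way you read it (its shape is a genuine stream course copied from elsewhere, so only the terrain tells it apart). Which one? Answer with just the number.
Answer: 3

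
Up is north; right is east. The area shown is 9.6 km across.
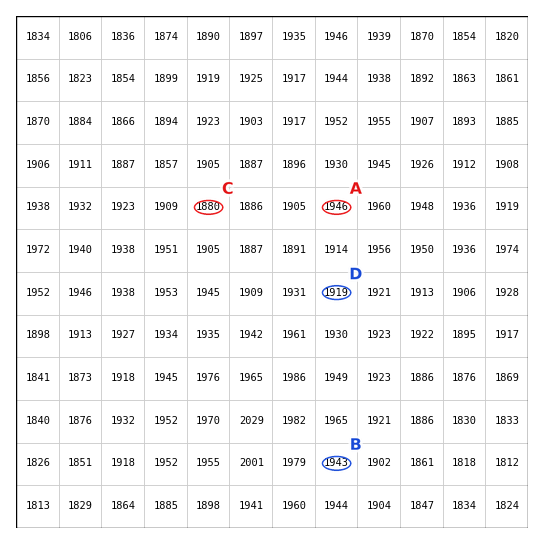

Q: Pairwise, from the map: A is above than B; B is above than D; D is above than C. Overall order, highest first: A B D C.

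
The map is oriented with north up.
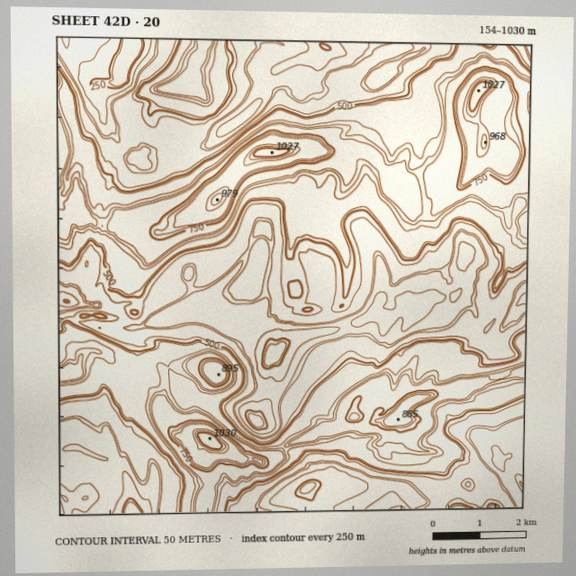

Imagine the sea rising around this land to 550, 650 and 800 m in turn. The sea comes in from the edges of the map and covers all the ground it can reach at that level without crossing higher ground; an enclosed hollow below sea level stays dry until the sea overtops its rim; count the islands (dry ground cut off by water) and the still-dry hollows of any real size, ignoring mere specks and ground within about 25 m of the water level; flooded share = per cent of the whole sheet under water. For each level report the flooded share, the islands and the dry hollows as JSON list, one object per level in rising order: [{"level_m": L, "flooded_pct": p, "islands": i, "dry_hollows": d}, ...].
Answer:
[{"level_m": 550, "flooded_pct": 53, "islands": 0, "dry_hollows": 0}, {"level_m": 650, "flooded_pct": 77, "islands": 1, "dry_hollows": 0}, {"level_m": 800, "flooded_pct": 94, "islands": 5, "dry_hollows": 0}]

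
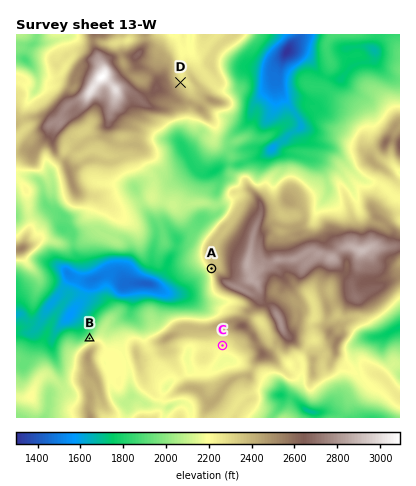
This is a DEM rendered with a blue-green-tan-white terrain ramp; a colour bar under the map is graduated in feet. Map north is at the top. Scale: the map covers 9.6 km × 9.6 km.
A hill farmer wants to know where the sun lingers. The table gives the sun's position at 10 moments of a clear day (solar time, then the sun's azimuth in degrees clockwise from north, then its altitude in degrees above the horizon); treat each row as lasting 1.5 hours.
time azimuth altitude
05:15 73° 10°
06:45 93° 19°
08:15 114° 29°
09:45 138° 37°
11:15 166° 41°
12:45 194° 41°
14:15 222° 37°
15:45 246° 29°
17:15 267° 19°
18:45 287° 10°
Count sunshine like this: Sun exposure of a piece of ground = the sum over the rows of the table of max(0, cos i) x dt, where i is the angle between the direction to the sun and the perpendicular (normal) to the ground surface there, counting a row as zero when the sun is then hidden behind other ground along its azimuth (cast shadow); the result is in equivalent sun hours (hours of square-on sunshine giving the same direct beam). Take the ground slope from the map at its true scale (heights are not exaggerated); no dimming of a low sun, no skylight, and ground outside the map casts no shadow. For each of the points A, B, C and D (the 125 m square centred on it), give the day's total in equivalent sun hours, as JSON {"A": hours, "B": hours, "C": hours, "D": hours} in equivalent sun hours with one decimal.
{"A": 7.1, "B": 4.8, "C": 7.1, "D": 5.9}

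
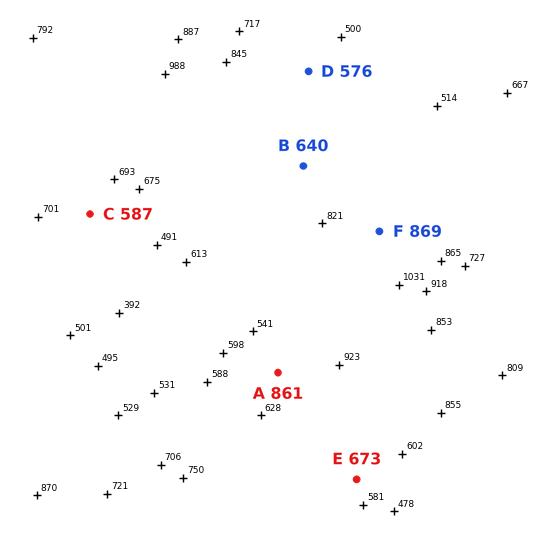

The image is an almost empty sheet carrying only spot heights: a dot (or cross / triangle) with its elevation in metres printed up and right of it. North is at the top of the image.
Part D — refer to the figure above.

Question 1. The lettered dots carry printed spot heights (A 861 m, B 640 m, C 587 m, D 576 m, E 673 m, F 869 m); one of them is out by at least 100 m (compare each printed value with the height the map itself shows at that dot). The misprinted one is A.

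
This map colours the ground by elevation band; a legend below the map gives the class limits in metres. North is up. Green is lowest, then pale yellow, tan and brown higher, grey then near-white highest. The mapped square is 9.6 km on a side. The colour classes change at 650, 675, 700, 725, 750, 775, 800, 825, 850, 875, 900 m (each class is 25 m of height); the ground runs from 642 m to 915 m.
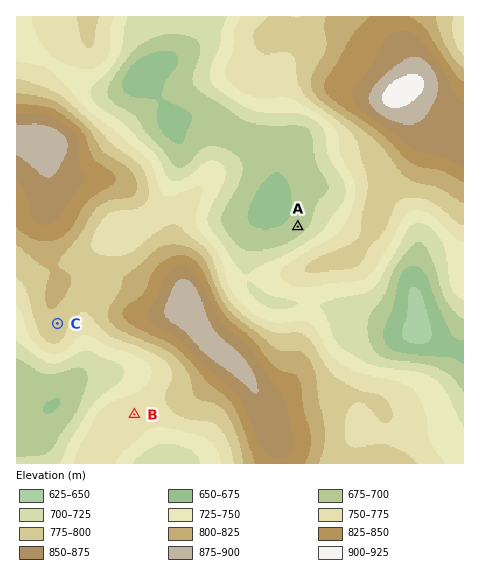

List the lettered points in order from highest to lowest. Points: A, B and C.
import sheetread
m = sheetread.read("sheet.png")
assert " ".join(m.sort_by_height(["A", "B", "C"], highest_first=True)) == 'C B A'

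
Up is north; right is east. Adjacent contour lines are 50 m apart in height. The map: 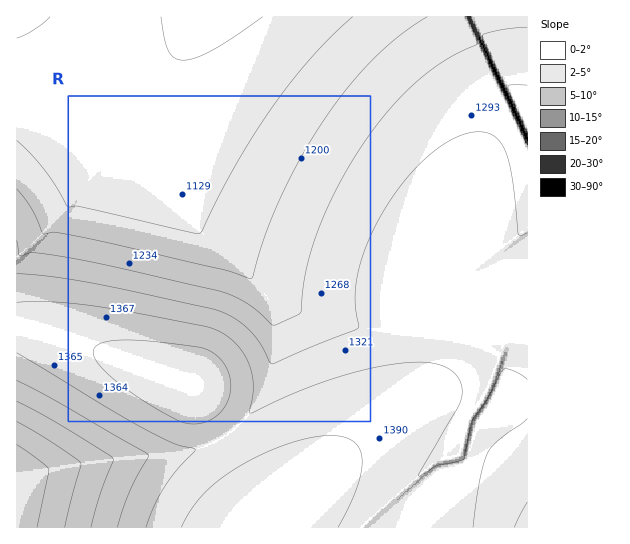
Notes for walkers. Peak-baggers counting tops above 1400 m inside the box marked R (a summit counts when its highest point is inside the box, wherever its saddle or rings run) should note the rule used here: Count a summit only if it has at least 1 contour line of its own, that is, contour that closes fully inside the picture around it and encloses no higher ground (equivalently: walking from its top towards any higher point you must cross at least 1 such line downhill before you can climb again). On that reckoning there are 1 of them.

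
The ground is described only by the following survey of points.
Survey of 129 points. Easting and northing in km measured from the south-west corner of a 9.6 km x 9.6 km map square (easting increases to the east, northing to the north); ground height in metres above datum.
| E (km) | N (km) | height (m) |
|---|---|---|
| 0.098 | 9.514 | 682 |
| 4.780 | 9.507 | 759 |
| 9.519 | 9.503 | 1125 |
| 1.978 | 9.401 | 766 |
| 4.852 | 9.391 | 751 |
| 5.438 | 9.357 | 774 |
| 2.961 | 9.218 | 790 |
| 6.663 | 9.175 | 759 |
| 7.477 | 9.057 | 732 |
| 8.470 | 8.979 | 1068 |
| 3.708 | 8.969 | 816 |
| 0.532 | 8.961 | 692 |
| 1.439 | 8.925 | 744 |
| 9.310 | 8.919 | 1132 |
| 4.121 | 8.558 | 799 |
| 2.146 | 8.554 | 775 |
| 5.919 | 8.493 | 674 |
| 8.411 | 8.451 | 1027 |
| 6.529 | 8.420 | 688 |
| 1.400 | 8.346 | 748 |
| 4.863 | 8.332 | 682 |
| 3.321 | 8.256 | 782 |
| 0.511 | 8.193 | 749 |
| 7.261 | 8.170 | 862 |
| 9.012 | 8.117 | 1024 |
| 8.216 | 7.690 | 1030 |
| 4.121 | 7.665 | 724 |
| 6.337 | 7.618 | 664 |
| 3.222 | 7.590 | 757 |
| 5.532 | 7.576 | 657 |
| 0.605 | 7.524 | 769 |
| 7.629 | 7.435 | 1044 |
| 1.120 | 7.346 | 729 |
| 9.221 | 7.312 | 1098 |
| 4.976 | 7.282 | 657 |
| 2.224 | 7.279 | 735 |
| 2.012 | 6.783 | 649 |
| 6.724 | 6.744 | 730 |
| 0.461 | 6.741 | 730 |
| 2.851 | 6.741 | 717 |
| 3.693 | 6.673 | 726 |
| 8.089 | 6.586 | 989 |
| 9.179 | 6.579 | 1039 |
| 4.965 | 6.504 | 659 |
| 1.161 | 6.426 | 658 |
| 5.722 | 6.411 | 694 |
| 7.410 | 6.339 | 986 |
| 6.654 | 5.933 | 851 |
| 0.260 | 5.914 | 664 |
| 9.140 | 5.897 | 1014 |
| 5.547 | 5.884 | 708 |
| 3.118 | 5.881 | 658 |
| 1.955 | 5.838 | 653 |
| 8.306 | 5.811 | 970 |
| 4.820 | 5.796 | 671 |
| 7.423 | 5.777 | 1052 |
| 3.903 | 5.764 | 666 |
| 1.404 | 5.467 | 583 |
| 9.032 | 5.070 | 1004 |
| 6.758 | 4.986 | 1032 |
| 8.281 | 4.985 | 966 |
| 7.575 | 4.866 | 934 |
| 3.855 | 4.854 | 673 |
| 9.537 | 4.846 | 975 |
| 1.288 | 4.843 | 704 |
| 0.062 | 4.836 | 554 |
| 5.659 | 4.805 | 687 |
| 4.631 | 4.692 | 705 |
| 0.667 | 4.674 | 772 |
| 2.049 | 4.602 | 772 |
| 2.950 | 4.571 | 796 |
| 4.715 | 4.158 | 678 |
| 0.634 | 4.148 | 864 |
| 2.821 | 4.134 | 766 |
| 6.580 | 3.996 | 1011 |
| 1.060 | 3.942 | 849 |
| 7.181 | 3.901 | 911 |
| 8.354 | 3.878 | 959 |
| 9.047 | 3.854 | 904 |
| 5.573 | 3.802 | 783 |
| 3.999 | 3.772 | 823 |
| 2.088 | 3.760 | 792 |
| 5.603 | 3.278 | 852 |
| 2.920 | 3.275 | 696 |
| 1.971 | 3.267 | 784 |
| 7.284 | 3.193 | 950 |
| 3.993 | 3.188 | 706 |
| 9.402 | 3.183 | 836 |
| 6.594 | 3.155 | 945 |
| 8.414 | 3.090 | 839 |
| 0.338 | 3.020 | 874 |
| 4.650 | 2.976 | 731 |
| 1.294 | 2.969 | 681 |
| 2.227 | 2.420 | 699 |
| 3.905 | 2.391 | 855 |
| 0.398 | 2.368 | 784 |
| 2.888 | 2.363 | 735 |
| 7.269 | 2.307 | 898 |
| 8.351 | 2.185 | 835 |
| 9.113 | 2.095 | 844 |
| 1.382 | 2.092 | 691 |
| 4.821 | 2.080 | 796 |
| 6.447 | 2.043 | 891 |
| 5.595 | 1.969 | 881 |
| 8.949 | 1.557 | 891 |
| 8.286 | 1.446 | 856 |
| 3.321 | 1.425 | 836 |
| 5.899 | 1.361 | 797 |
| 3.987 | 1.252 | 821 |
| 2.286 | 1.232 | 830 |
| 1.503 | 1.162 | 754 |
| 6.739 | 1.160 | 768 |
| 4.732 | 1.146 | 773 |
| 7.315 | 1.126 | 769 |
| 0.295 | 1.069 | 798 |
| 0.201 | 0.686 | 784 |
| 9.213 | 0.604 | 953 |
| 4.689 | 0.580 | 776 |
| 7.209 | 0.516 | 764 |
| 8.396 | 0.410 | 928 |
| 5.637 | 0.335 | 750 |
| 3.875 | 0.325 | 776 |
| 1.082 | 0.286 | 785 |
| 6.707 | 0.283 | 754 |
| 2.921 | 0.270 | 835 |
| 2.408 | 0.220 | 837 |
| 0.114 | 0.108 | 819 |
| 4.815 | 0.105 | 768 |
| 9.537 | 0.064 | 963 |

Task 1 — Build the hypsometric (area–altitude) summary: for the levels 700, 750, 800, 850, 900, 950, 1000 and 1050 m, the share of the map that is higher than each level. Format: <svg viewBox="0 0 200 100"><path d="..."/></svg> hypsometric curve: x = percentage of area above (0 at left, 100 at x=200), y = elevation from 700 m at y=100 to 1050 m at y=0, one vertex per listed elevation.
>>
<svg viewBox="0 0 200 100"><path d="M159 100l-34-14-39-15-26-14-17-14-13-14-12-15-11-14"/></svg>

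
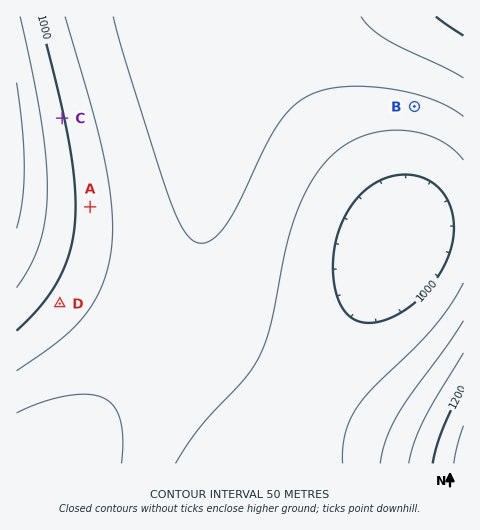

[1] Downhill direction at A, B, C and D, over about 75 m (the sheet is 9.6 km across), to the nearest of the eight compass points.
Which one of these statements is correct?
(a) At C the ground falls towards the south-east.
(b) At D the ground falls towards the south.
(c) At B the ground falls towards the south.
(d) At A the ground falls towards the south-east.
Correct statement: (c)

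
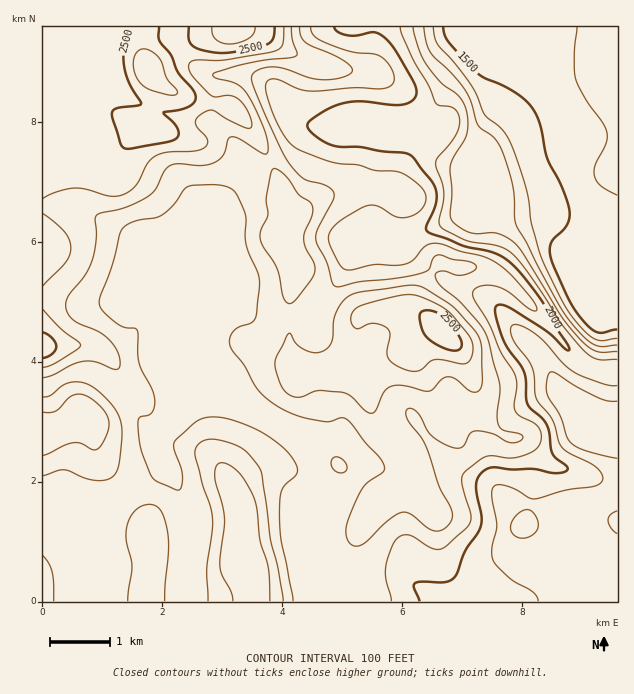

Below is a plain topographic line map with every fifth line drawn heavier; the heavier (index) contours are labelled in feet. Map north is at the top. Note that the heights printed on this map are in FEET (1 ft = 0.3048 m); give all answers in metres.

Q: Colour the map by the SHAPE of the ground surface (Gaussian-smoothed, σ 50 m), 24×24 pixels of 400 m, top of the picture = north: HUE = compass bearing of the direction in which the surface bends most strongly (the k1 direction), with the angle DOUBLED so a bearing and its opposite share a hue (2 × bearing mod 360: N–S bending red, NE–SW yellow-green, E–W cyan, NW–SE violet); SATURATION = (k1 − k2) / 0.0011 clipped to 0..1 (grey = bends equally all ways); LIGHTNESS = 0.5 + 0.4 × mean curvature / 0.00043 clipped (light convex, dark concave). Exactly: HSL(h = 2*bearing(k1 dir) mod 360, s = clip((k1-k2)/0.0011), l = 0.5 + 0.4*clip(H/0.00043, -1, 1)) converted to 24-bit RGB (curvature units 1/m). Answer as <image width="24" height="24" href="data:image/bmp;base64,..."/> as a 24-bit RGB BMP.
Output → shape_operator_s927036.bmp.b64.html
<image width="24" height="24" href="data:image/bmp;base64,Qk32BgAAAAAAADYAAAAoAAAAGAAAABgAAAABABgAAAAAAMAGAAATCwAAEwsAAAAAAAAAAAAAiYB9anCBh4CJWmKC1s2cQkV1SkN6p5RpmqJltNOTPip4fHt/fn6AfrFyp4hofE9wgnhdWoZgf56JfJGlkn6ihmKLf3iEiJCCin6IcnB/dH59amB2y8WET1mJMTh4vJeYrMalpMiYPyZnf39/hmdjep9Tl1Fgd2GDmqN2aJFzWJZibVFMeWtVgH59d4h2g419hXV+gHeBcXJ/eGaNvsqfZF6RKDVhsqaAyteOmpJYSjdrfnGCsliwvcVuXHJRakRewsFza4tXSIRzjF2UeZp9ZIyIgJaOeIyQf3d4gH5/d3yAXI2VyMSqfFWPPzRjnaFg2+exc1eJR0dycX+DR12O6sjKaFSqV2qqwNTHsLvNOEWlYW+MoJCFYn59g31efG5TdX1rf3BlgYZiVJZjeqBcikGDbkV/jMqKxdWeg0R4ZFhwa3xhO2pRpMBtpWKpb66Cfqp5rJxsSCxQcWBPk3RUgWtUYoNafJaiXXxWhmlzia6Aap+Halh3ZUpxYo6aptmloGd5oWqpcnmpdVqdkbe5Tn1sgVBOl8WFhFZut1hAWjBUd41PUptrosncscfrbnTIh4KrX4WNq72KWpCOZVp6TGaalMe8n6mHmHiSkHOOgVhxaoN4j3NehEpngb+ccLF0ij9wjLGSglK8trjYrd/OJrNzTi0pdFU7oWTDqI24vdvJZzuXX4lzXXl2ZpVUjINfgGRVeklKfl5He41baktvjblzaKZoZjxdl699kGGBba1zRcGByNazkDGhaUFthXdZN0RxwNa+s0JiiC1adqykcm1/eIJygHptgF9zkU99qLaaa2uNVlCBqsyRcEdQb2tGXqtckF90nb+Oi6xnPHIxTRs4cTg6pJphLXYRO0kLay0bfc6RcFJ7f32AgH5/gHN2b1x/gJSeoLWng3u3b2ypsI+JnE6llLeedUhidrpIZ8CFpsXDhDOlZhlekdzIvsrr2NfvdHrmtOXpmVSpZGB6f39/eHmBhnaPb4icfJWZiKVyZlp2nlxsgJZwc2qgtHWXvE+l1vXkb8K7OTt5MgYjkvWwvf/5NC/cqKloVH1xkGJWh1F3inKRfX6Afn+Ab4aEboOChmhlrKx5QUhyun2WmnN3XHpcT02e1vXmg7XGs090LgUiN+BDzP/eKgkjQj4ZkHtPa29OYHBUa3p4jnV1fn6Af39/d399bmp/mGSNtq92O3ZuXLnAsKfZqabksOHnscpXeh4eVBMkLS7NzP/dgR9xRxdDd31plIR0g46AX4WEaHZ+gH9+gH9/f39/f39/bWF4elRXxb+QgLqfIXx1gIlPWXRFsU05ih0kylR4cKPY0frswshjShJJcVR4f35/mJ2qkY2ecXeMW2p9gH9/f4B/f39/fn6AdkODfLSGo9OcerFxPytMa39Nb3lSQGt62u/xms3vvIXkxIFnkTVBTiZHY3psen98moODmXeKlF1oWmRKc4Bgb4J0f39/e3p/QlCFuMKRxpJrfmpASVxfY3NXh2NJTaUkK4QEMB8UcVcktqo6hTlqkXGbaoKRb4GBf3BOdFBFmUpLhpxoWJlwW4l4bXtseWhwWHSKtYdqhcie0ojRbGKnYWWPhZqny7i4dMidKjJchJRsuLuHTkuBiZeNcHCUeHuWjHKZgWyZjJeou66sbZCXcVRvd2xQW4hdS3t2jNF3Wqi9lmWEmXeseHirhZOmncejxGmKOi9sfYl5rciQVUR6kpOAdm13dHVtcnOKeXialoaasHh2h0NBb0pCgbebZbGlaDpqge96R0KIcpmecmeXgYWleXehuk9Qs1EyLltch7aCZbVudFKAcXiIjXCAcXl8f39/bXZ4h3dypWSkwr3mo77iX5O4hSRfeeWHcOKvVy1VeGVHZXBGcGY9dHE/f39I2KO2WtXSasm7jTh6iZx4ZmJ/in2DfXyOf36AfG+CeKCcXa2hg0chrW8pMbW1eJrc1vXaXB1ccz5PhH5Sc21PbmJMjY1XVqpcR8GV5NfBLB1Qn2iKgZegeWGAfYx+d32FfHN8d452goJtcR9krOWfre3eRjS+YpMuw2sgKA4eh1ZNpnhiXq2seJy9ltXLoNPMS4apxattYjSEhZV2gltohXhzgYp5dm1tbn2DfJKLe3t/KUu54/DbnCxrWAwZkXEbdGEdN4FOY+nj1Or3oKntkojNtrucdJxrWZ2cfTRxf11ugWFjgnNyh4uBhHV1f3N2c4KLf3l8fn6AOJN00MQ/USVotpLLzrzhwcLoz+vtLK+FPEwhUDYmhX5Bu65PoJdYPFs7XDZSfnJthXp8f4p/g317iXmHg4OK"/>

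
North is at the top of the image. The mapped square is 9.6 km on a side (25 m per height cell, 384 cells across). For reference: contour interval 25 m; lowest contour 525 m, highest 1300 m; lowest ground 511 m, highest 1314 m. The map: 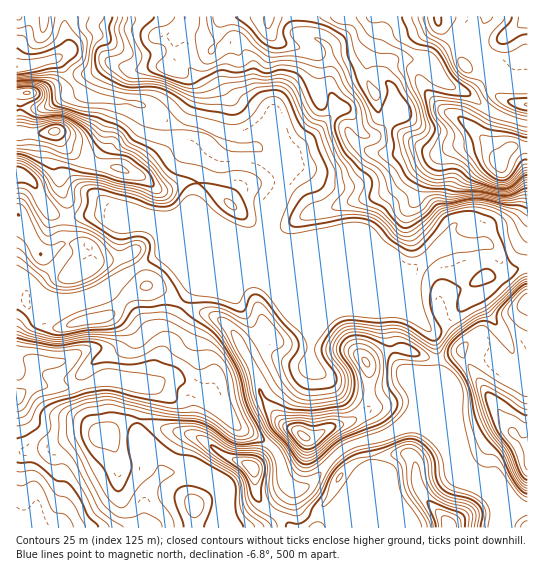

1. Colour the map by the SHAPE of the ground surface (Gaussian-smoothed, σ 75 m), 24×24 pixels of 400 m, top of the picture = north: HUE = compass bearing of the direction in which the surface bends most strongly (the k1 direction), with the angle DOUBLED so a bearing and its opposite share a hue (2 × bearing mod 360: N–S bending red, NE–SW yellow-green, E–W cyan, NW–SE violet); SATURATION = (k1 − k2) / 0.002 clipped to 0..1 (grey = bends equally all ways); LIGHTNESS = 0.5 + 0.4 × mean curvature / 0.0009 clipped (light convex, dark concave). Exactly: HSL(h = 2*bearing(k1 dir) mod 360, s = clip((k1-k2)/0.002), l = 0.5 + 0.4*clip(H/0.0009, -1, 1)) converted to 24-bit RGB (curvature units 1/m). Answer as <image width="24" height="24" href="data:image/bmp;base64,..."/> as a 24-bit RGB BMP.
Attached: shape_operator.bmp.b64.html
<image width="24" height="24" href="data:image/bmp;base64,Qk32BgAAAAAAADYAAAAoAAAAGAAAABgAAAABABgAAAAAAMAGAAATCwAAEwsAAAAAAAAAAAAAeYV1i2hoZ1lvkVpPoahQXp9RXHR8hIVlvcB7RVR6lDdrVcs0bt3DjkzFsWllfoCAgIB/gH5/aTNlSep+2OjyyoHTNDB+R7OGhoRsklhjYVt+i3F9qriTaoyQYXaTdaixvq+eYTqQnCujsfiVN0lYI1VB7H2MX4pvf4B/dl2ChEfRcv+VaV88pxwpg099rwYLh2JXbaNmWFGBgqB5n66EdH6YZICIdotRdkoyURIYJuBg3/nQMAhOyskTAJFU7Ja9bH9zVj9qvuqQjqNMXjVfhmFdXCJi76SVg3izjoSraU+Enqt9grJxXWCHglVukk9Rjy2tzP/+n9z//zB3MwAs+e7JCHkuAm8Ag0nkiXbr2fLluznEblGBnlqIVhlgm+6Og2Wej1yEf3Chob67vp65bEuPaorJp8Ty0ff6uVY0KQoRcwAXs+f90ez6+Mz/YTz7KYIJCT8CnZYXgjpLbF2AjDqIdODahtnDdEiJhp3CjKbOmZjAlqHAhqDWUajDeFwomXIgZhw0aB53kO2qROprW4NKn2R/6jrF35XTpJ/TOnOUf3+AUkx/gjuYuPO7SI6xMow+coc6b3kmW4IdkHwoZEQgZk4vjX5cknJaVkt7WTGUyPS0ZpRcSVVCU00zaCcs6+RnVJ9ZeUaGgH9/VTBlYuqBjtJnbD5Kp2VnYJFPQHyZ03idkkpHgpBWX4Fpc35dkJtxSiVVa+NKoM99gmNNUEdjZSRVZZNF5PfUeTaCeWs4OIuyhyqvZ+FkgF5VgWl7dEYglW8hO2cTLksLj5osmK2BX3aTa3GLkF9kUCR0zPrPm06BjK29NUyoJjTb2PHys7DWm0rlz+32HASo6r3tsH+hbYabjlxwcpLdk7Hs4878vLD5mM/iUJeHdFdZfWF8eU2xpPfvTmXYyMZ3VV2sfkdvKIFgdtJJjmA8qaFBiigjbCU0Epc44Ze3zCG6o5ByfKaggWlTUG8fW4gzxGKGu06veJajZMrJXMfPqr9AcC9lwdaNdzpngH1+doF2eIJPfXdUgH9Ydk18k7WDYodmJmYiIVe27cjmiERFxj6T253iM8wzIWk2ZKmyq7nDYVahdlxWgHZmWopjl2tJgHd9gH9/gH9/gX6BfYJ/gH9/YGmDkKWDkHeRinyML3xYMNkWU06ldtCoXpNuyZCofWzcRtx4P486gVFpgH9/f4B/f4B/gH9/gH9/gIB/gIB/foB/g3x9f1xiiZU9T49Zi3eGfoKRj1aHlJY+as+aSl69gpC+rNnNRjiR0HRxrza0fXyAgH9/gHx8g3ZibIZrllpYdYFKbn5SeH9oeFBelStLtdl1MH1YW4FbhH9hcFJ9po1/odiiSSJcqrcjcWsqakdDeWo9fmAsWIhJf2xyi0RVfM6EUXSXbViv0JrTsGrMnDZCbDNMa7ut3sKya5ZEJDwSZGMqV0kjjZ031lRllBZsotR7YCgvYDUdbVQrl+qmR6jcR1iEjM7HsXaDc2GDUIKEepx3kGCeq2fJnX7Raouvu4JgxB1m1WClcyQ/urwzCZwwLQwGhtpIvjFHcULZqcPs0fD6ieDmiTygb4CtcoRsk3uFkXyXY2+Ec3ljb09akV9KcnZEkIZZsVqXxKaxPUGrsXXf3OLvPAz8RsW7c6ZSd9KbVdLPYM2pmLFwlzdsf194goZxeH5ugX5mgmdnhXR6dF15fkqCrLR5jrbUbFm/dY2xtaPJi2HGbbC/pMyipEvwt8H40c/80uf5SVHWuHZzcT5cfV9nkl5ehmRRgmZVe41jbYV7gWCFhkdSPXmJsOG5gS47N7WOXq7Ekiotp35Ehd2zbsLKnyO8gpEADWcAokoahCUshUw7gEtAdEdFiFJJk39Vb5BpfKV4XXtzWztptXeFTtSTZzUh0qdXP5xgPx43kt7Bz/T1xS1sYAUF/w8h2cz/x2j/dihsfD0tgTwlmIEvV04qk6o4dsaEYZd3kXdObk45L1BOecNwqUeAdEmZpOSjbi+IT6u/TuleRxYHhU0NdtquSrA7MDMAgVkCoi6z1FzXnrPbp5LgppzroczgwmKoWVecmoaztmbATYaVVqJPR2uXYaWat7JlREOKaM5naCZL3F3Cht3WgWJij3tvt2WyUrlIJFNHO7w/oz5GkU9Lg61ZnoBeaHqfuXqbhUWRtmRzj9HYaaPLcT2SkpxdoIh5gV6PrVhIdTl8WeNkjEuAvW+PWYRVUp+10MWXNjCWaayGUk6PjblxobBlpGd+bE+LxX18Rz2votKmsU21mTKvfEPIVsrJnLGJY3Wdc1Gl29e0aqGrWIyXTn6az22o"/>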